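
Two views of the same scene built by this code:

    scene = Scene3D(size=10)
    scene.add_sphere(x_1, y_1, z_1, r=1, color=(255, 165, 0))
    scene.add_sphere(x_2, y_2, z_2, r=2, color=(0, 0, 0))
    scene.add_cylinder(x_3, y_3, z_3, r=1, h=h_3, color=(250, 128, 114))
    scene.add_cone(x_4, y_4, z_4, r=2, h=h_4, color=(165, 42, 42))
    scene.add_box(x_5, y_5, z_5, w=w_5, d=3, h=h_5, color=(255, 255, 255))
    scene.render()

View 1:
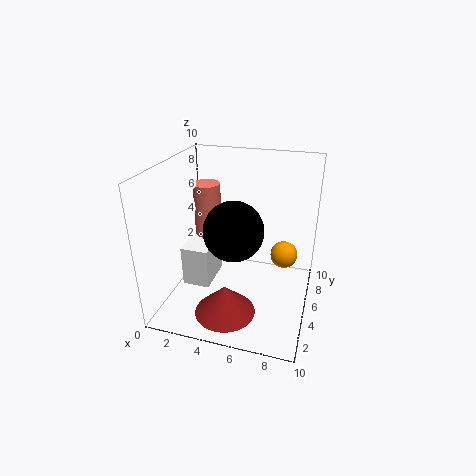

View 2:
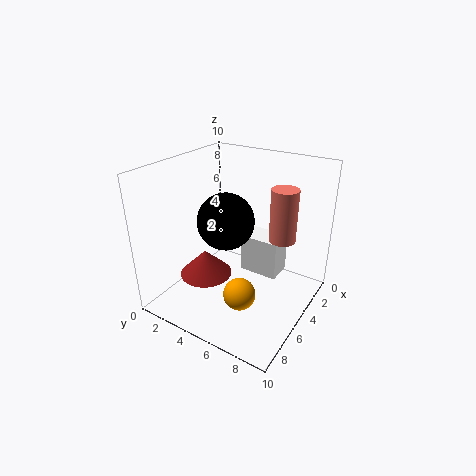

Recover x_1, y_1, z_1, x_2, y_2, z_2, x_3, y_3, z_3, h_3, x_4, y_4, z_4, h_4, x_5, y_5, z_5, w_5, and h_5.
x_1 = 8; y_1 = 7; z_1 = 3; x_2 = 5; y_2 = 4; z_2 = 6; x_3 = 2; y_3 = 7; z_3 = 4; h_3 = 4; x_4 = 5; y_4 = 2; z_4 = 1; h_4 = 2; x_5 = 1; y_5 = 4; z_5 = 1; w_5 = 2; h_5 = 3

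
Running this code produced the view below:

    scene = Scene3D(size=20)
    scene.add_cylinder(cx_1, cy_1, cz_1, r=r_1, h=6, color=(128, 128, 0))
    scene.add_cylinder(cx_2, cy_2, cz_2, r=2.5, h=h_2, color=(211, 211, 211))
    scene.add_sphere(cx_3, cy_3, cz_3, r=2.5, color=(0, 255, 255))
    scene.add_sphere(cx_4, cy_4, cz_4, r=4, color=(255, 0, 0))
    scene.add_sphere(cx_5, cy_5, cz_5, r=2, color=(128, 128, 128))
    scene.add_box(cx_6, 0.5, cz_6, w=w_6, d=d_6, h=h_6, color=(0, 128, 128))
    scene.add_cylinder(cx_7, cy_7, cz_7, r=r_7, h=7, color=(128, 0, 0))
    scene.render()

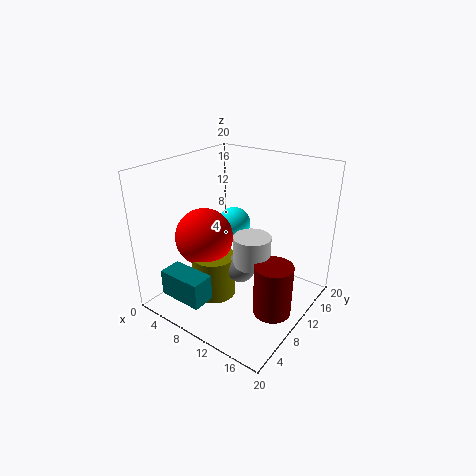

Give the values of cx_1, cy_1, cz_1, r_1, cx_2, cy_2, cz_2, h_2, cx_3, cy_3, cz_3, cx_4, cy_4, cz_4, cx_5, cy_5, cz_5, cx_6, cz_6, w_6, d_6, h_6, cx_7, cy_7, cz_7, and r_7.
cx_1 = 8; cy_1 = 7; cz_1 = 2; r_1 = 3; cx_2 = 13; cy_2 = 9; cz_2 = 7.5; h_2 = 4; cx_3 = 6; cy_3 = 14.5; cz_3 = 9.5; cx_4 = 6; cy_4 = 7.5; cz_4 = 10; cx_5 = 11.5; cy_5 = 8.5; cz_5 = 6.5; cx_6 = 4.5; cz_6 = 4; w_6 = 6; d_6 = 3; h_6 = 3.5; cx_7 = 17; cy_7 = 8; cz_7 = 2; r_7 = 2.5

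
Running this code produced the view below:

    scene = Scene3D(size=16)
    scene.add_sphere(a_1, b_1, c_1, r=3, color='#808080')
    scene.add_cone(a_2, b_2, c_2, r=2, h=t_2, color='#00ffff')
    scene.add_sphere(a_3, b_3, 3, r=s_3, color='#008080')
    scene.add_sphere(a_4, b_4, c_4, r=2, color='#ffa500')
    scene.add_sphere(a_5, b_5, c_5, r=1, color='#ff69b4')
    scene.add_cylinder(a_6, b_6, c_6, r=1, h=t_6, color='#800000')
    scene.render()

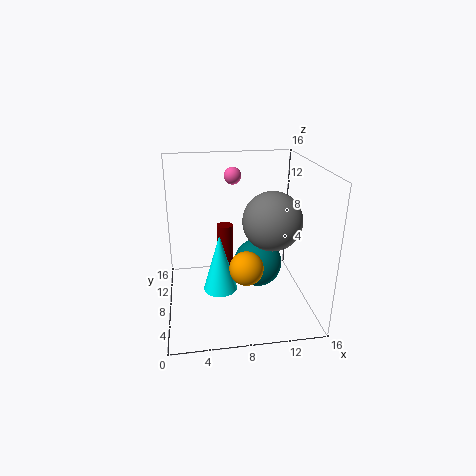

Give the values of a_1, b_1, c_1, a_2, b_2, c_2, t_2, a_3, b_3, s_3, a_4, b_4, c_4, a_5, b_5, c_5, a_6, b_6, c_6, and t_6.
a_1 = 11, b_1 = 5, c_1 = 11, a_2 = 6, b_2 = 9, c_2 = 1, t_2 = 7, a_3 = 11, b_3 = 11, s_3 = 3, a_4 = 9, b_4 = 8, c_4 = 4, a_5 = 8, b_5 = 12, c_5 = 14, a_6 = 7, b_6 = 12, c_6 = 1, t_6 = 7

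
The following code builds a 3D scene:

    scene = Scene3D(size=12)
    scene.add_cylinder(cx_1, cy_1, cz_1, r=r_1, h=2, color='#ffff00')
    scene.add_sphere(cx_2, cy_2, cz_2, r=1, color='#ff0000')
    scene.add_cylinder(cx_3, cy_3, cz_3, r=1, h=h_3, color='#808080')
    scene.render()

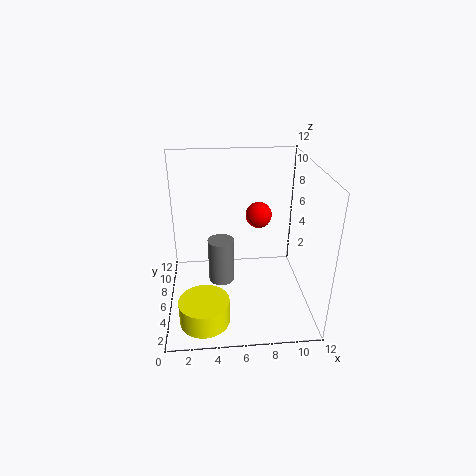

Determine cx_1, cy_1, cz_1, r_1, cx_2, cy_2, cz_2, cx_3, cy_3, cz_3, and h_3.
cx_1 = 3, cy_1 = 2.5, cz_1 = 0.5, r_1 = 2, cx_2 = 7.5, cy_2 = 5, cz_2 = 8.5, cx_3 = 4.5, cy_3 = 4, cz_3 = 3.5, h_3 = 3.5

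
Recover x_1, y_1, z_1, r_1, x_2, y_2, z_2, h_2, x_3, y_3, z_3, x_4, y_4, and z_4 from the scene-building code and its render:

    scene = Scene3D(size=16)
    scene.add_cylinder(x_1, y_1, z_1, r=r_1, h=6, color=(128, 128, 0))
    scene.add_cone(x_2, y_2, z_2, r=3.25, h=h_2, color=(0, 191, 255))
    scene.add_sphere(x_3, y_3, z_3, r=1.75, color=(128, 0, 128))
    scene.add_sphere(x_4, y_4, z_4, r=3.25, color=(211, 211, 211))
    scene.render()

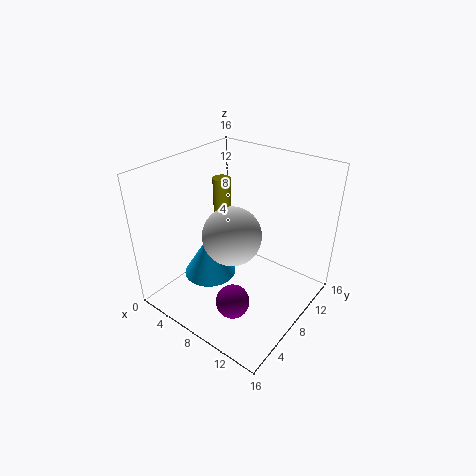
x_1 = 5, y_1 = 9, z_1 = 8, r_1 = 1, x_2 = 3.25, y_2 = 8.25, z_2 = 1, h_2 = 5.25, x_3 = 10.75, y_3 = 3.5, z_3 = 3.5, x_4 = 7.75, y_4 = 7.25, z_4 = 8.5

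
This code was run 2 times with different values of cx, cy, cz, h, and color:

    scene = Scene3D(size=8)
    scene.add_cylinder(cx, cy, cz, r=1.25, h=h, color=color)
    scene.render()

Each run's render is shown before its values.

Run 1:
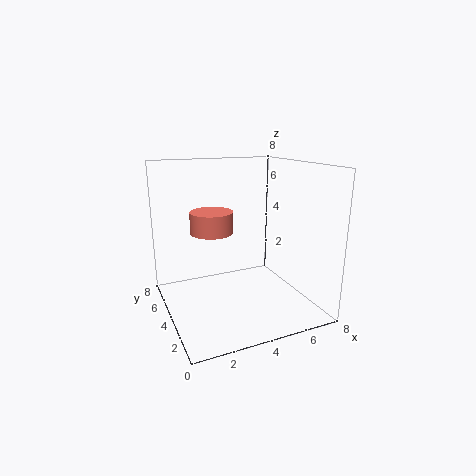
cx = 3
cy = 5.5
cz = 4
h = 1.25
color = 'salmon'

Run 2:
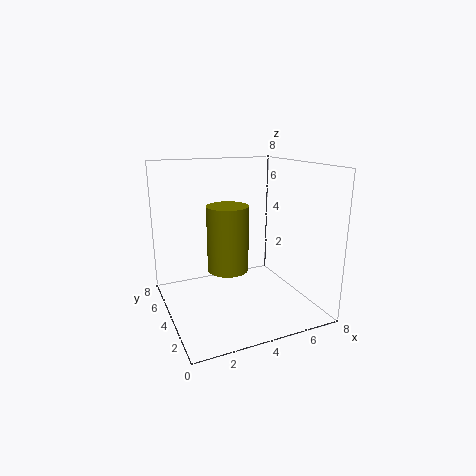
cx = 4
cy = 5.5
cz = 1.5
h = 4
color = 'olive'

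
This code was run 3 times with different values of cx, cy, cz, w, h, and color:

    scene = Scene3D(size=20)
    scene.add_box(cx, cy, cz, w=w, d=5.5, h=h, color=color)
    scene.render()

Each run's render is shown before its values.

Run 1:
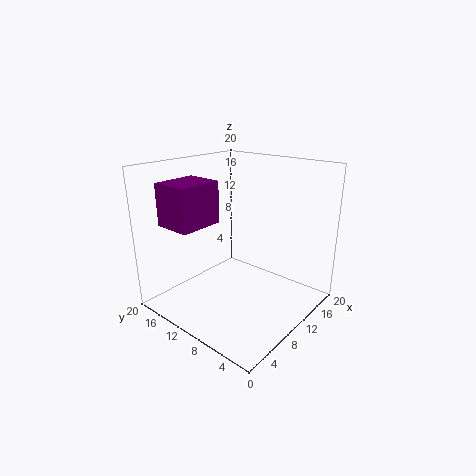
cx = 3.5; cy = 13.5; cz = 11.5; w = 6.5; h = 6; color = 'purple'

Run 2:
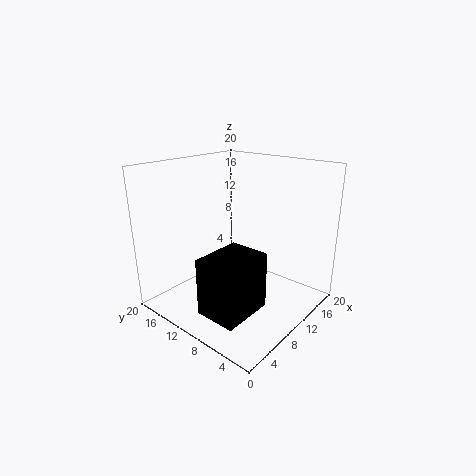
cx = 1.5; cy = 4; cz = 2.5; w = 7; h = 7.5; color = 'black'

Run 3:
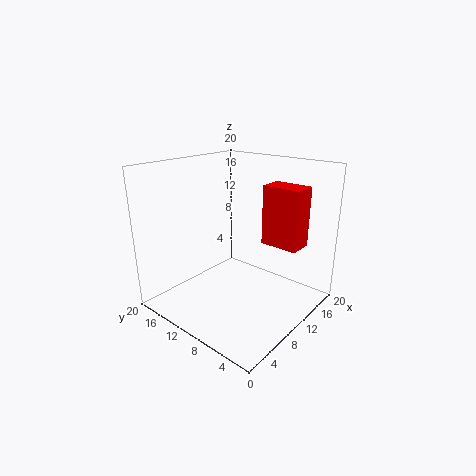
cx = 13.5; cy = 3; cz = 8.5; w = 3.5; h = 8.5; color = 'red'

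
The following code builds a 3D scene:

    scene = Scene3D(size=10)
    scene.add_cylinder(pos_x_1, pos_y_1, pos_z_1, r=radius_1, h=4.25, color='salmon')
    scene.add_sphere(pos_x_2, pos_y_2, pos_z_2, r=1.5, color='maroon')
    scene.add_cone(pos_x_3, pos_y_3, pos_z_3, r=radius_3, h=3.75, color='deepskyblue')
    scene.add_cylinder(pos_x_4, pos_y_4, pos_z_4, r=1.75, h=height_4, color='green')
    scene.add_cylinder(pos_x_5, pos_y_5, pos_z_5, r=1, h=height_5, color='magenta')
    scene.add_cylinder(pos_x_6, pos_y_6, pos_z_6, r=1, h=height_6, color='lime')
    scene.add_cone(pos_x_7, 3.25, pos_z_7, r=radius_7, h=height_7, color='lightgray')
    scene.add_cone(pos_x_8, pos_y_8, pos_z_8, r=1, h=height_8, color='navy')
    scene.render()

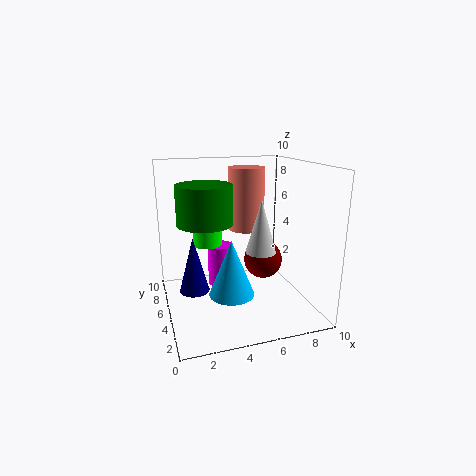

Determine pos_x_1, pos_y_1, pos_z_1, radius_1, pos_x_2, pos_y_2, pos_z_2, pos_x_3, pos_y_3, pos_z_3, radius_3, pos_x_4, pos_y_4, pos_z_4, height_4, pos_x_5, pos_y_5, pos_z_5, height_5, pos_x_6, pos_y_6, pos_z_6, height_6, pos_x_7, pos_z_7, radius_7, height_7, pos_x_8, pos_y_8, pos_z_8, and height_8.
pos_x_1 = 5.75; pos_y_1 = 5.5; pos_z_1 = 5.5; radius_1 = 1.25; pos_x_2 = 7.75; pos_y_2 = 7; pos_z_2 = 2.25; pos_x_3 = 4; pos_y_3 = 3.25; pos_z_3 = 1.75; radius_3 = 1.5; pos_x_4 = 2.5; pos_y_4 = 4; pos_z_4 = 6.5; height_4 = 2.5; pos_x_5 = 4.5; pos_y_5 = 8; pos_z_5 = 0.25; height_5 = 3.25; pos_x_6 = 3; pos_y_6 = 5.75; pos_z_6 = 4.5; height_6 = 2.25; pos_x_7 = 6; pos_z_7 = 4.5; radius_7 = 1; height_7 = 3.5; pos_x_8 = 1.75; pos_y_8 = 4.5; pos_z_8 = 1.75; height_8 = 3.75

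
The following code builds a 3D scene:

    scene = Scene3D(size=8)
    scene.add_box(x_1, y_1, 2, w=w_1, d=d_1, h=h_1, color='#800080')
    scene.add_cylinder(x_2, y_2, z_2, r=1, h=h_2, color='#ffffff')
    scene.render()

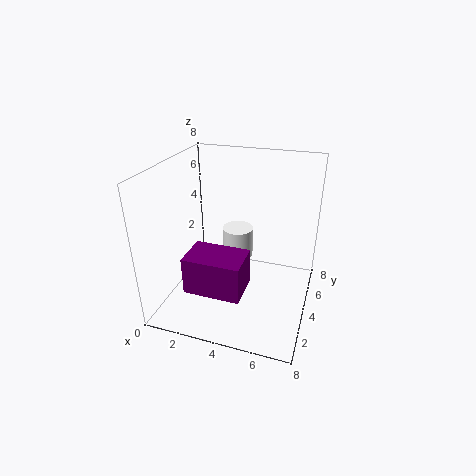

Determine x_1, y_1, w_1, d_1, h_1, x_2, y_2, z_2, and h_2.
x_1 = 2; y_1 = 1; w_1 = 3; d_1 = 2; h_1 = 2; x_2 = 3; y_2 = 7; z_2 = 1; h_2 = 2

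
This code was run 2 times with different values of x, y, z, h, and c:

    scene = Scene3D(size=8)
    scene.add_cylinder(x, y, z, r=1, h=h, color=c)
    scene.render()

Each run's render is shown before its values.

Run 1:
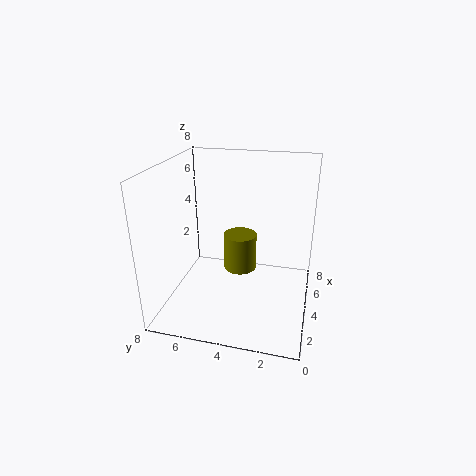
x = 5.5; y = 4.25; z = 1.25; h = 2.25; c = 'olive'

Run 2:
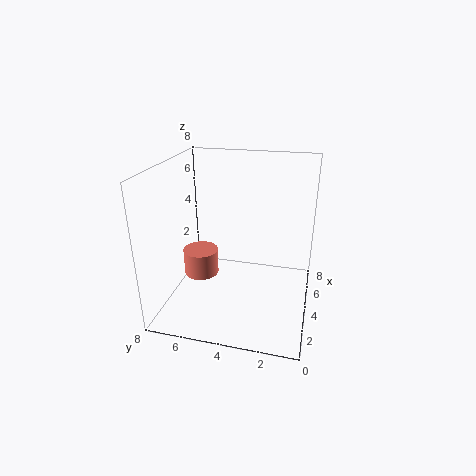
x = 4; y = 6.25; z = 1.5; h = 1.5; c = 'salmon'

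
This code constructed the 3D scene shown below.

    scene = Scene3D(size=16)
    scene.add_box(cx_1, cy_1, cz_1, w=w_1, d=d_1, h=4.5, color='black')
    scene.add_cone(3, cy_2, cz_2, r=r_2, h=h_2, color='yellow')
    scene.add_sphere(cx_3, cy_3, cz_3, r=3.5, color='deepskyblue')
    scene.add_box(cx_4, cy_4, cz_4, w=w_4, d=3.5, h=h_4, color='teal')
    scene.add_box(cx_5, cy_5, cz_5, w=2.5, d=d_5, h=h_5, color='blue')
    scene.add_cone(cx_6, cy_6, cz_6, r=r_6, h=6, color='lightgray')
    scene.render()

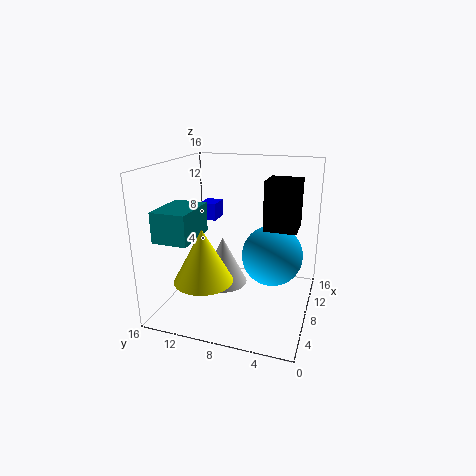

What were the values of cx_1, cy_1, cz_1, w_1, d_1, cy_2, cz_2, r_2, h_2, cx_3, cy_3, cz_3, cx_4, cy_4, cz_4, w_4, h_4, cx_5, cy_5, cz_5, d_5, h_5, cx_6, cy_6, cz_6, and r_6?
cx_1 = 3; cy_1 = 1; cz_1 = 11; w_1 = 3; d_1 = 3; cy_2 = 10; cz_2 = 5; r_2 = 3; h_2 = 5.5; cx_3 = 10; cy_3 = 4.5; cz_3 = 5.5; cx_4 = 0.5; cy_4 = 10.5; cz_4 = 9.5; w_4 = 5; h_4 = 3; cx_5 = 10; cy_5 = 11.5; cz_5 = 9; d_5 = 2; h_5 = 2; cx_6 = 11; cy_6 = 11; cz_6 = 0.5; r_6 = 3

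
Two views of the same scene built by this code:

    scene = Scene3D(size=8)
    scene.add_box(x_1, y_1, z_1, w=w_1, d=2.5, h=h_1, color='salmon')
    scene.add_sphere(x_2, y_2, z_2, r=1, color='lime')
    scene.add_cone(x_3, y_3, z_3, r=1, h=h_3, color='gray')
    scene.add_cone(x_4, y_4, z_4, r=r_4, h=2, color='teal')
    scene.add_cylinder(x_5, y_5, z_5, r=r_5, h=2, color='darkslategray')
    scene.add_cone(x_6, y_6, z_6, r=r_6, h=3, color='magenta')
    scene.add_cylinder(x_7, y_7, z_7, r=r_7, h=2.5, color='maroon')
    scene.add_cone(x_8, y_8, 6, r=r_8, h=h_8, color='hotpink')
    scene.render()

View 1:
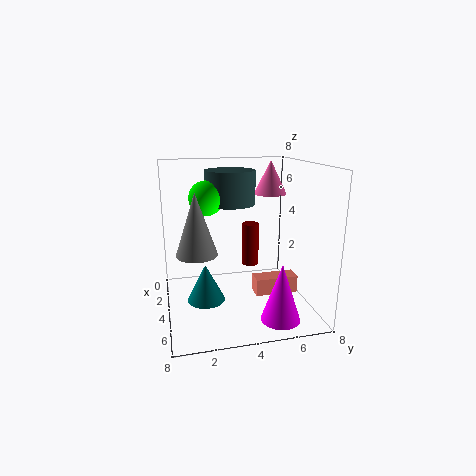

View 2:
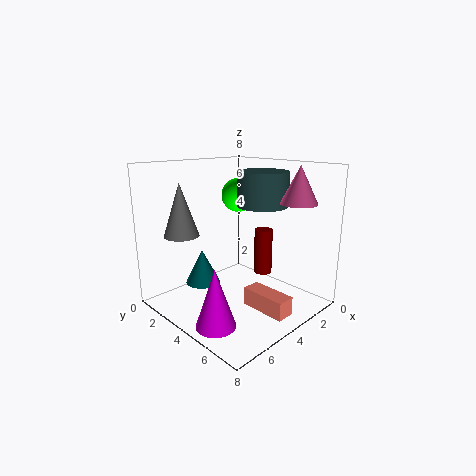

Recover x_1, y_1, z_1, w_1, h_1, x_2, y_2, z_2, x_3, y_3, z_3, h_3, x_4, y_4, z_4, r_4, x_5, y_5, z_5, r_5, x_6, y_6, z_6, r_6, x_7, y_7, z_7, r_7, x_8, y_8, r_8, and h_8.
x_1 = 3.5
y_1 = 5
z_1 = 0.5
w_1 = 1
h_1 = 1
x_2 = 2.5
y_2 = 2.5
z_2 = 6
x_3 = 6
y_3 = 1.5
z_3 = 4
h_3 = 3
x_4 = 5
y_4 = 2
z_4 = 1
r_4 = 1
x_5 = 2
y_5 = 4
z_5 = 5.5
r_5 = 1.5
x_6 = 7
y_6 = 5.5
z_6 = 0.5
r_6 = 1
x_7 = 3
y_7 = 5
z_7 = 2
r_7 = 0.5
x_8 = 2
y_8 = 6.5
r_8 = 1
h_8 = 2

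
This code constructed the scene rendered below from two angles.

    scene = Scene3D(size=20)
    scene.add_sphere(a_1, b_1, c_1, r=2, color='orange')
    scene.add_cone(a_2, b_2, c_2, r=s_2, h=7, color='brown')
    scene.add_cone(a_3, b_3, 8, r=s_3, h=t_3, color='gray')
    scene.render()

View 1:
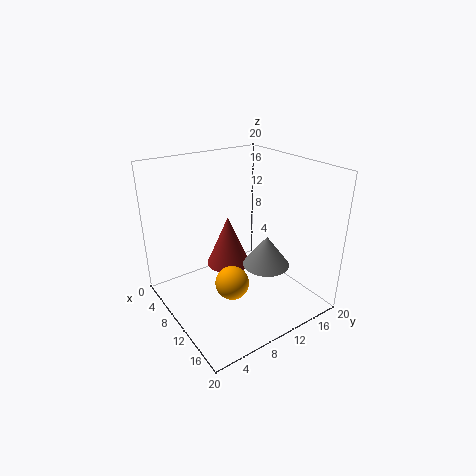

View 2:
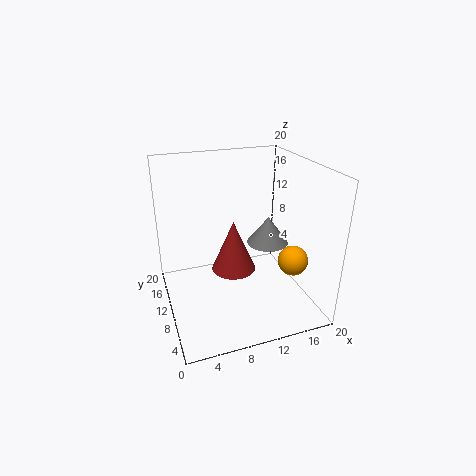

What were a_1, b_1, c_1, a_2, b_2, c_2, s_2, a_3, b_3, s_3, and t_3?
a_1 = 16
b_1 = 5
c_1 = 8
a_2 = 9
b_2 = 9
c_2 = 6
s_2 = 3
a_3 = 15
b_3 = 11
s_3 = 3
t_3 = 4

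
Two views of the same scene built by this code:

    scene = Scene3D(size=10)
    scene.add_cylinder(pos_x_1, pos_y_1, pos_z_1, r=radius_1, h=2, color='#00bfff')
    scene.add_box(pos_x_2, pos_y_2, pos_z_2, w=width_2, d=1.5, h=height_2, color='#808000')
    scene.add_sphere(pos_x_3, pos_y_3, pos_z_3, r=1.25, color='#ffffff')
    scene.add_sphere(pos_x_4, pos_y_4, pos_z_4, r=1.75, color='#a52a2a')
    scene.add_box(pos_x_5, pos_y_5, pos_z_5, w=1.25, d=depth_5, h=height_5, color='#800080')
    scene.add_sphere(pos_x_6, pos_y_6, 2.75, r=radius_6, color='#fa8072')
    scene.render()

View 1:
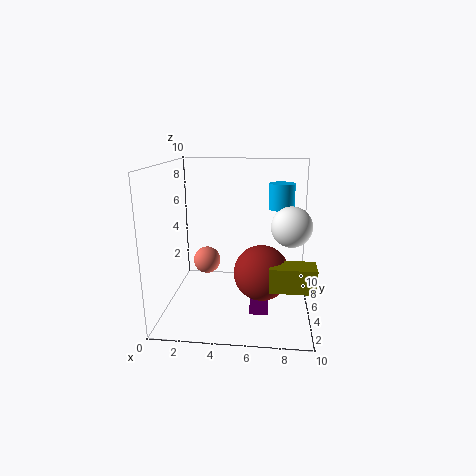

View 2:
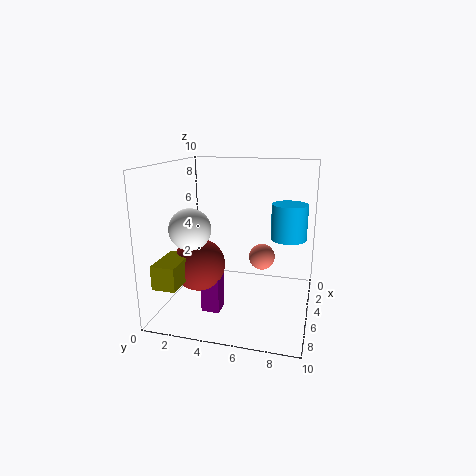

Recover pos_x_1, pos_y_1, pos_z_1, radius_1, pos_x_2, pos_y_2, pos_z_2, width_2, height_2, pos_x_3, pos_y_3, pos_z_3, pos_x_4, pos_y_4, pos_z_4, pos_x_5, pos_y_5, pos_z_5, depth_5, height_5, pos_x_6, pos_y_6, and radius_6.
pos_x_1 = 8, pos_y_1 = 8.75, pos_z_1 = 6.25, radius_1 = 1, pos_x_2 = 7.25, pos_y_2 = 1, pos_z_2 = 3, width_2 = 2.75, height_2 = 1.5, pos_x_3 = 8.5, pos_y_3 = 3, pos_z_3 = 6.5, pos_x_4 = 6.75, pos_y_4 = 2.75, pos_z_4 = 3.5, pos_x_5 = 6, pos_y_5 = 3, pos_z_5 = 0.25, depth_5 = 1.25, height_5 = 2.5, pos_x_6 = 2.5, pos_y_6 = 6.25, radius_6 = 1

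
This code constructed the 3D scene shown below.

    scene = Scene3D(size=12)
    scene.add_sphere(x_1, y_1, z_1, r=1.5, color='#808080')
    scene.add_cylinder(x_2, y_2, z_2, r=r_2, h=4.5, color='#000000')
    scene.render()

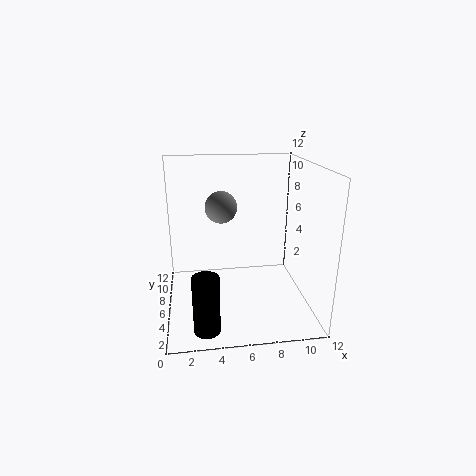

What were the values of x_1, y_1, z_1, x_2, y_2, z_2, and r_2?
x_1 = 5, y_1 = 10, z_1 = 7.5, x_2 = 3, y_2 = 1.5, z_2 = 0.5, r_2 = 1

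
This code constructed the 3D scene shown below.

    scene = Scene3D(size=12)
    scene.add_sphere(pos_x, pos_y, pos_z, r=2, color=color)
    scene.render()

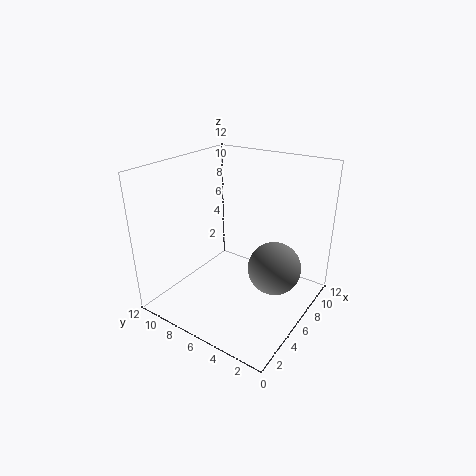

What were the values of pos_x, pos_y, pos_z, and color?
pos_x = 5
pos_y = 2
pos_z = 5
color = 'gray'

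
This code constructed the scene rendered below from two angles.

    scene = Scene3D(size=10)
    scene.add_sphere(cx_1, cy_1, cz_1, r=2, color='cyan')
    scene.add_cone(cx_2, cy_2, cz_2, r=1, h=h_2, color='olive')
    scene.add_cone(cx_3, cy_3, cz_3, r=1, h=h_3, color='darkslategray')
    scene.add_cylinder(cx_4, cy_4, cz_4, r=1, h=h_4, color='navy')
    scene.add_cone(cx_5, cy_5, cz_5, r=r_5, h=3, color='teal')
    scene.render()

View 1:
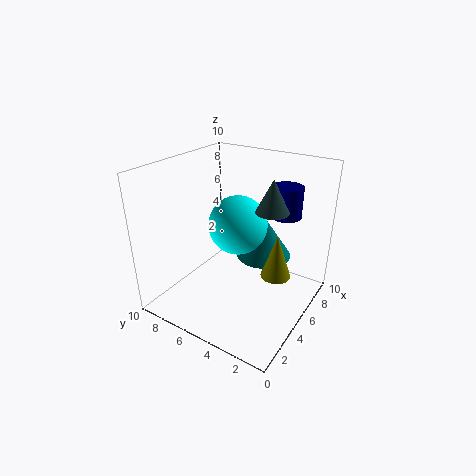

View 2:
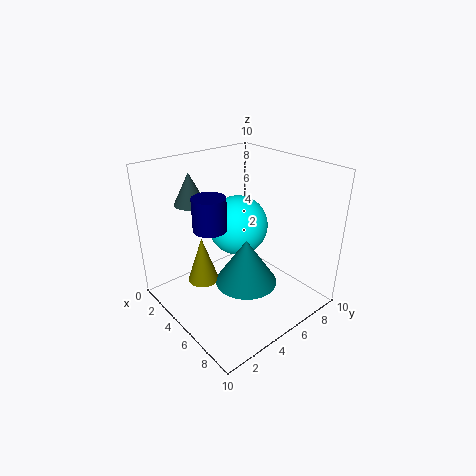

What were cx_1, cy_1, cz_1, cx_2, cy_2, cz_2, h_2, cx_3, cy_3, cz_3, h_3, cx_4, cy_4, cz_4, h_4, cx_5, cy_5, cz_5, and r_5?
cx_1 = 5; cy_1 = 5; cz_1 = 6; cx_2 = 5; cy_2 = 2; cz_2 = 3; h_2 = 3; cx_3 = 4; cy_3 = 2; cz_3 = 8; h_3 = 2; cx_4 = 6; cy_4 = 2; cz_4 = 7; h_4 = 2; cx_5 = 7; cy_5 = 4; cz_5 = 3; r_5 = 2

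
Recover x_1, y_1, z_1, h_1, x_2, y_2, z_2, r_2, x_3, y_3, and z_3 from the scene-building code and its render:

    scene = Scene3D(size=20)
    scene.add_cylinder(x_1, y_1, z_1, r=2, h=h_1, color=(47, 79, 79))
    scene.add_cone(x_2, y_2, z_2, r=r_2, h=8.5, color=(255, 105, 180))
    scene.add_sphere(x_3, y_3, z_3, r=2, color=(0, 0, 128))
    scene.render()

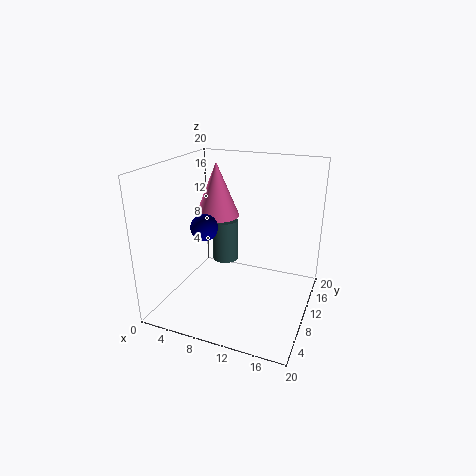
x_1 = 6
y_1 = 14.5
z_1 = 4
h_1 = 6.5
x_2 = 4
y_2 = 16
z_2 = 10.5
r_2 = 3.5
x_3 = 4.5
y_3 = 10.5
z_3 = 10.5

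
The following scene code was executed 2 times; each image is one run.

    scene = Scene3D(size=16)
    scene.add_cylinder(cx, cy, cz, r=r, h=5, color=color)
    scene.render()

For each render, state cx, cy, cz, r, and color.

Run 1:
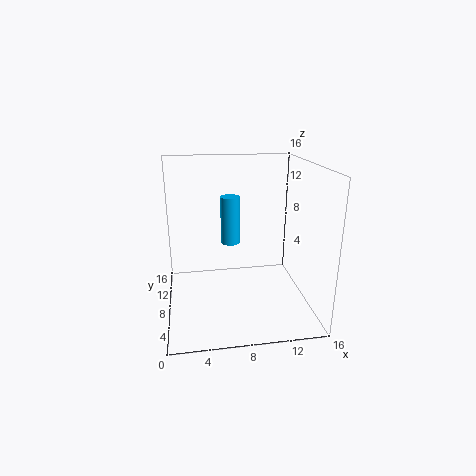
cx = 7; cy = 7; cz = 8; r = 1; color = 'deepskyblue'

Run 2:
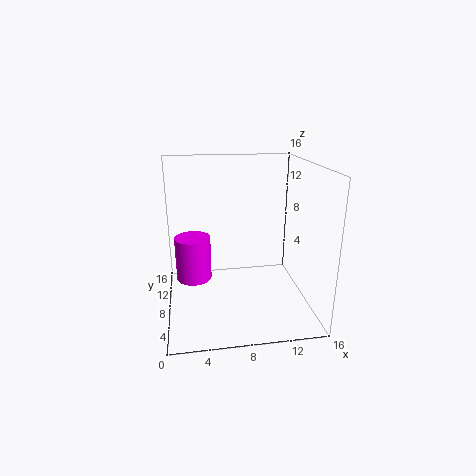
cx = 3; cy = 9; cz = 3; r = 2; color = 'magenta'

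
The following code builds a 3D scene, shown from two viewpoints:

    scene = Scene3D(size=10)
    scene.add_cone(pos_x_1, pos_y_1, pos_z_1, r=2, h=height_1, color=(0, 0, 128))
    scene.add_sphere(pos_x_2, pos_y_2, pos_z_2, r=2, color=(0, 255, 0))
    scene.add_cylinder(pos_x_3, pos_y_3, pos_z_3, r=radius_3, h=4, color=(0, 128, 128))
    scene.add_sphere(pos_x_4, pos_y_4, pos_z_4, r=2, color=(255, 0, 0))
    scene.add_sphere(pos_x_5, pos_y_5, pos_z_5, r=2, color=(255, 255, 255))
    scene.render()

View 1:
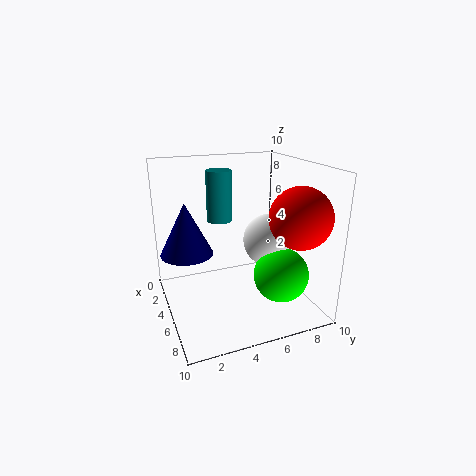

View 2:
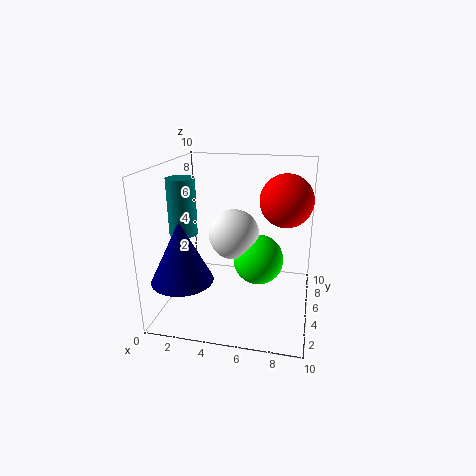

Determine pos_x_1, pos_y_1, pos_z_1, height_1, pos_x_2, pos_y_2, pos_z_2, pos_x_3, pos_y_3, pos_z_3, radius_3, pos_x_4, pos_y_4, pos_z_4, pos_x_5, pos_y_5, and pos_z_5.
pos_x_1 = 2; pos_y_1 = 2; pos_z_1 = 3; height_1 = 4; pos_x_2 = 6; pos_y_2 = 8; pos_z_2 = 2; pos_x_3 = 1; pos_y_3 = 5; pos_z_3 = 5; radius_3 = 1; pos_x_4 = 8; pos_y_4 = 8; pos_z_4 = 7; pos_x_5 = 4; pos_y_5 = 8; pos_z_5 = 4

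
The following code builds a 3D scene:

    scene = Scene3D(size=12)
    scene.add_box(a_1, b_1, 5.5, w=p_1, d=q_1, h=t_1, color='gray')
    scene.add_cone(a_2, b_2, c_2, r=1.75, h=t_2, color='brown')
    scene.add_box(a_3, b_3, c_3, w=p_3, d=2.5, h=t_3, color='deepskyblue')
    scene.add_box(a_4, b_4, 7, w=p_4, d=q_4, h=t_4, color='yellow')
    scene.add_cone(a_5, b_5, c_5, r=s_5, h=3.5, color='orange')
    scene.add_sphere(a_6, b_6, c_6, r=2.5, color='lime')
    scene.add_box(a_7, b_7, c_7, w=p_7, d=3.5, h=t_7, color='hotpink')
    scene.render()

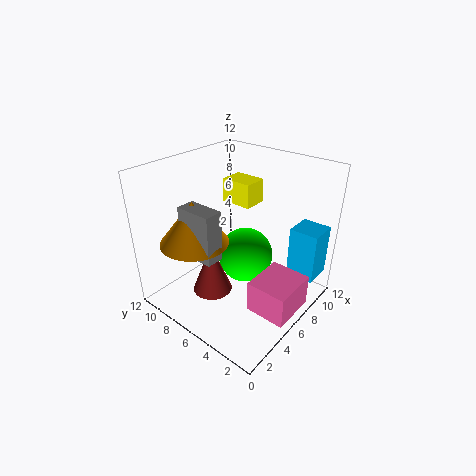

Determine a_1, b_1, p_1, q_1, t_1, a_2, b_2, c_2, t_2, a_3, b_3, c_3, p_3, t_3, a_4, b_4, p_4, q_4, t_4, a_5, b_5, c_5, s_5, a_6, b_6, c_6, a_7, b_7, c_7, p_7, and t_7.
a_1 = 2
b_1 = 5.5
p_1 = 1.5
q_1 = 3
t_1 = 4
a_2 = 4.75
b_2 = 8
c_2 = 0.5
t_2 = 4.5
a_3 = 9.25
b_3 = 0.5
c_3 = 2
p_3 = 2.5
t_3 = 4.5
a_4 = 9.25
b_4 = 7.5
p_4 = 2.25
q_4 = 3
t_4 = 2.25
a_5 = 3
b_5 = 8
c_5 = 6.25
s_5 = 2.75
a_6 = 8
b_6 = 6.75
c_6 = 3
a_7 = 4.75
b_7 = 0.5
c_7 = 0.25
p_7 = 4
t_7 = 2.75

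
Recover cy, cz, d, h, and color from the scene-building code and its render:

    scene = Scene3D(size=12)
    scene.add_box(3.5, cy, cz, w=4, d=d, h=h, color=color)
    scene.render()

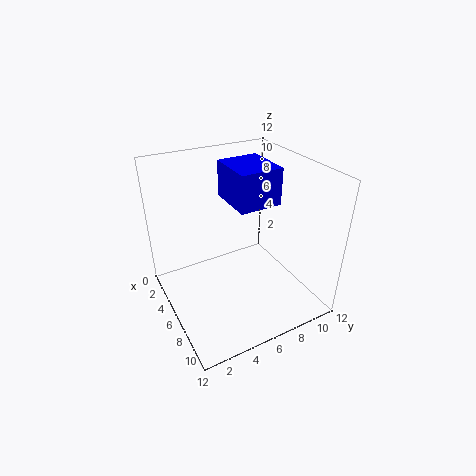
cy = 5.5
cz = 9
d = 3.5
h = 3
color = 'blue'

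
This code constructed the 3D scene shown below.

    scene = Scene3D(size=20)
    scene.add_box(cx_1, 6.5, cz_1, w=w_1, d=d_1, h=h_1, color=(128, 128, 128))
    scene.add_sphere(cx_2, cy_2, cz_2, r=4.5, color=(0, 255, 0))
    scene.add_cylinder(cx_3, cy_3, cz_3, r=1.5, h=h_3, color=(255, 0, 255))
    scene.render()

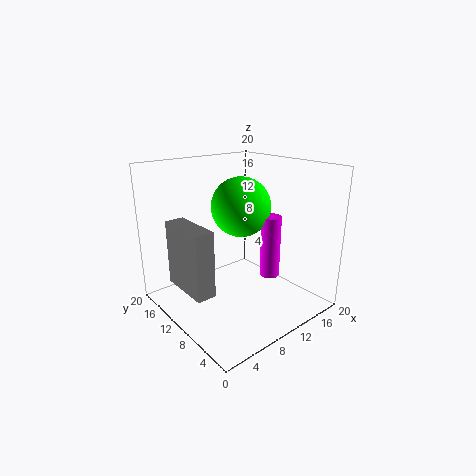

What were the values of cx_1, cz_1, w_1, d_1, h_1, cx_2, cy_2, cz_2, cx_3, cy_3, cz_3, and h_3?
cx_1 = 1, cz_1 = 5, w_1 = 2.5, d_1 = 7, h_1 = 8.5, cx_2 = 13.5, cy_2 = 13.5, cz_2 = 13, cx_3 = 16, cy_3 = 9.5, cz_3 = 2.5, h_3 = 9.5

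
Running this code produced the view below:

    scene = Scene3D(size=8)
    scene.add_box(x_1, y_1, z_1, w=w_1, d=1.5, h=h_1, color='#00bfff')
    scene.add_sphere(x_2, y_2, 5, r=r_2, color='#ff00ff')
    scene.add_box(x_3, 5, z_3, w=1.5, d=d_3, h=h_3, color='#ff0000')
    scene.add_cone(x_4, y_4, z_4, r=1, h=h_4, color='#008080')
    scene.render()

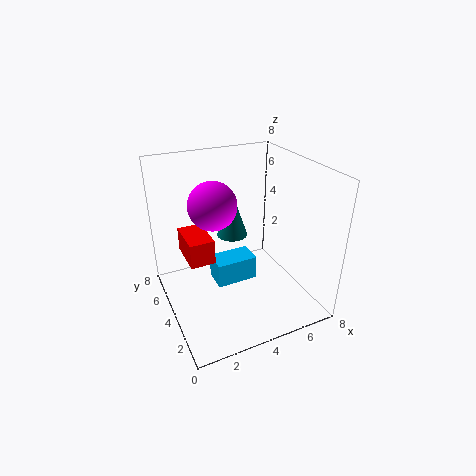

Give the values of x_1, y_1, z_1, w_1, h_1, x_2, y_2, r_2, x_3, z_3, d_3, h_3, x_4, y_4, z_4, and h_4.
x_1 = 3; y_1 = 4.5; z_1 = 0.5; w_1 = 2.5; h_1 = 1.5; x_2 = 3.5; y_2 = 6.5; r_2 = 1.5; x_3 = 1.5; z_3 = 2; d_3 = 2.5; h_3 = 1.5; x_4 = 5; y_4 = 7; z_4 = 2.5; h_4 = 3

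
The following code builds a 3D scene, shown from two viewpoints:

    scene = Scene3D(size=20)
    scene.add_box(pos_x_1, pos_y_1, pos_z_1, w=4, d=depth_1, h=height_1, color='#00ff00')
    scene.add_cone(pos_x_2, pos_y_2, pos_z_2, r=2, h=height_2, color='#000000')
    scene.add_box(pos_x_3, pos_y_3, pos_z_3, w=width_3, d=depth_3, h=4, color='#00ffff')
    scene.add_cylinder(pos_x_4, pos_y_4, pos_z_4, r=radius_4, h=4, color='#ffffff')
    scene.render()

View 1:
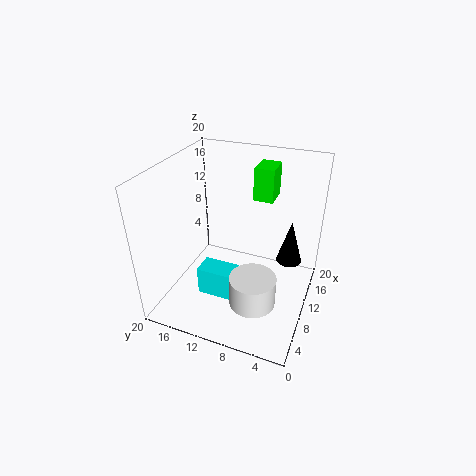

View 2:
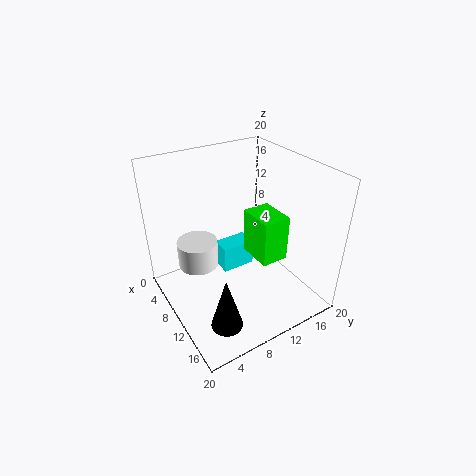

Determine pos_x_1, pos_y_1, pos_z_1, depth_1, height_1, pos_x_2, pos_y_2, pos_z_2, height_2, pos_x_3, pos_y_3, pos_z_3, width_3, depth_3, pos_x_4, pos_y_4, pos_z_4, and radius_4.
pos_x_1 = 16; pos_y_1 = 7; pos_z_1 = 13; depth_1 = 3; height_1 = 5; pos_x_2 = 17; pos_y_2 = 4; pos_z_2 = 3; height_2 = 7; pos_x_3 = 5; pos_y_3 = 9; pos_z_3 = 3; width_3 = 3; depth_3 = 5; pos_x_4 = 5; pos_y_4 = 6; pos_z_4 = 4; radius_4 = 3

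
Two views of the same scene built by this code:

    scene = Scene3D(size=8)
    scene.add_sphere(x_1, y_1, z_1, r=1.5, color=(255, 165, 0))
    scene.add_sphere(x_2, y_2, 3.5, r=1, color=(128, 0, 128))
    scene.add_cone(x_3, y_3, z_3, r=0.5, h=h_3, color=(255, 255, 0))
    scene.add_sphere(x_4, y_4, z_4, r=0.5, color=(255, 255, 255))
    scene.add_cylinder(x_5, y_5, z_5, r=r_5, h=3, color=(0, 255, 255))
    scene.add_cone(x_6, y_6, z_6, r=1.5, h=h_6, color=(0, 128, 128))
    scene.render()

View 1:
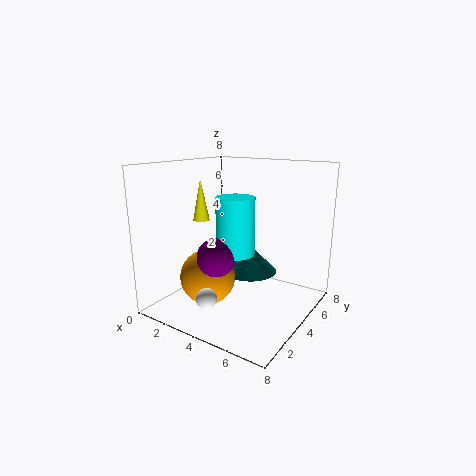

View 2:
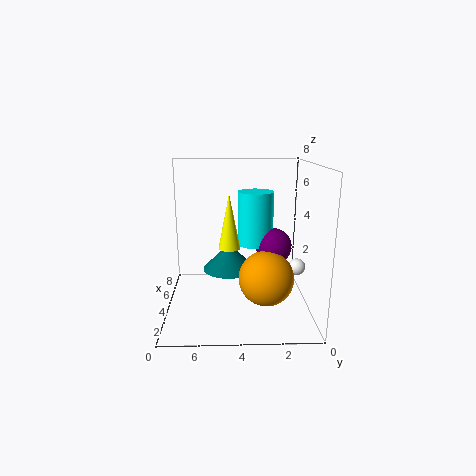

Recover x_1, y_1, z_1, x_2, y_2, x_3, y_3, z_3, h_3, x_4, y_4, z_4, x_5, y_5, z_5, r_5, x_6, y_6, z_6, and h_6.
x_1 = 3
y_1 = 2.5
z_1 = 2
x_2 = 4
y_2 = 2
x_3 = 1
y_3 = 4.5
z_3 = 4.5
h_3 = 2.5
x_4 = 4.5
y_4 = 0.5
z_4 = 2
x_5 = 4.5
y_5 = 3
z_5 = 3.5
r_5 = 1
x_6 = 4.5
y_6 = 4.5
z_6 = 2
h_6 = 1.5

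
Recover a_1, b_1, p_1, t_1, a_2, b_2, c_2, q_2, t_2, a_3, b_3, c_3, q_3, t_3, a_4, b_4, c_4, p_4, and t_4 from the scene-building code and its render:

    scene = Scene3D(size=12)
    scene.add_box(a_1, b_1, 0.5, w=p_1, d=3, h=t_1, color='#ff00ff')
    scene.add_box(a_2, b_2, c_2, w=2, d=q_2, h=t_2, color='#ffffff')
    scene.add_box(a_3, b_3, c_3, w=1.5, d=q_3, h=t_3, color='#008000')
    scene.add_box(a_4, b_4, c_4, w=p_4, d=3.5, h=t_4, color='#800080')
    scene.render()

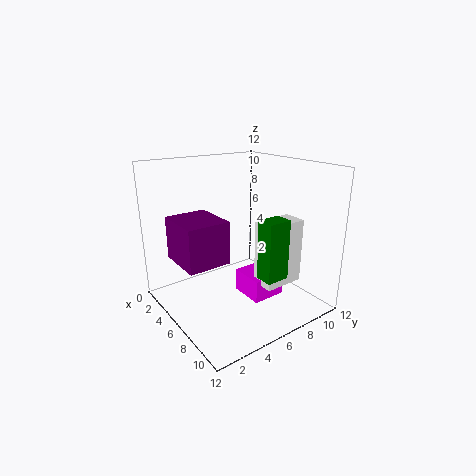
a_1 = 5, b_1 = 6.5, p_1 = 3, t_1 = 2, a_2 = 7, b_2 = 7, c_2 = 2, q_2 = 3.5, t_2 = 5.5, a_3 = 8, b_3 = 6.5, c_3 = 3, q_3 = 2, t_3 = 5, a_4 = 3, b_4 = 1, c_4 = 4.5, p_4 = 4, t_4 = 3.5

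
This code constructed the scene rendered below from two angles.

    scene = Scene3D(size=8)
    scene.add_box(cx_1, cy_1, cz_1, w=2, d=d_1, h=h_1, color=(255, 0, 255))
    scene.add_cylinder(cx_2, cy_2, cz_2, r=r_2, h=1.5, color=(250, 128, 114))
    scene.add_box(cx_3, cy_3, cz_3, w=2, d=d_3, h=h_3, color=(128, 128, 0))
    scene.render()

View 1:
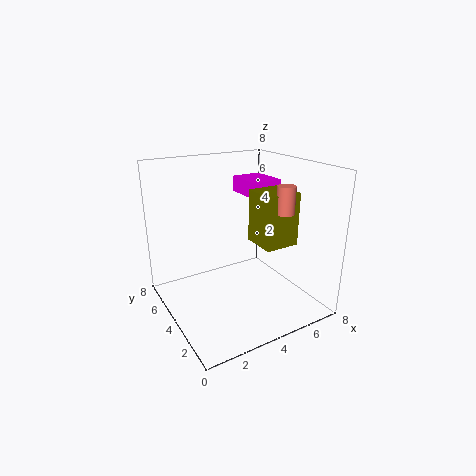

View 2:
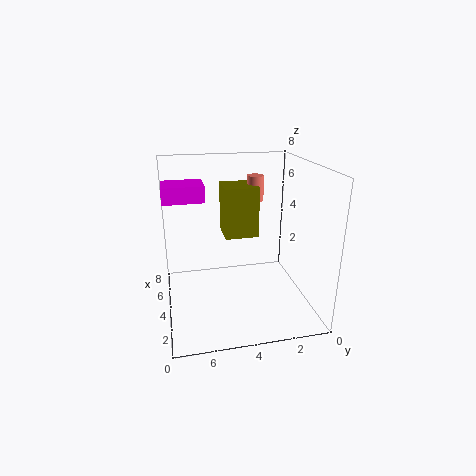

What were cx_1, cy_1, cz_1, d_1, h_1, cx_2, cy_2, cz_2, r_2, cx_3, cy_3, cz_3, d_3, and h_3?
cx_1 = 6, cy_1 = 5.5, cz_1 = 5.5, d_1 = 2.5, h_1 = 1, cx_2 = 6, cy_2 = 2.5, cz_2 = 5.5, r_2 = 0.5, cx_3 = 5, cy_3 = 2.5, cz_3 = 3.5, d_3 = 2, h_3 = 3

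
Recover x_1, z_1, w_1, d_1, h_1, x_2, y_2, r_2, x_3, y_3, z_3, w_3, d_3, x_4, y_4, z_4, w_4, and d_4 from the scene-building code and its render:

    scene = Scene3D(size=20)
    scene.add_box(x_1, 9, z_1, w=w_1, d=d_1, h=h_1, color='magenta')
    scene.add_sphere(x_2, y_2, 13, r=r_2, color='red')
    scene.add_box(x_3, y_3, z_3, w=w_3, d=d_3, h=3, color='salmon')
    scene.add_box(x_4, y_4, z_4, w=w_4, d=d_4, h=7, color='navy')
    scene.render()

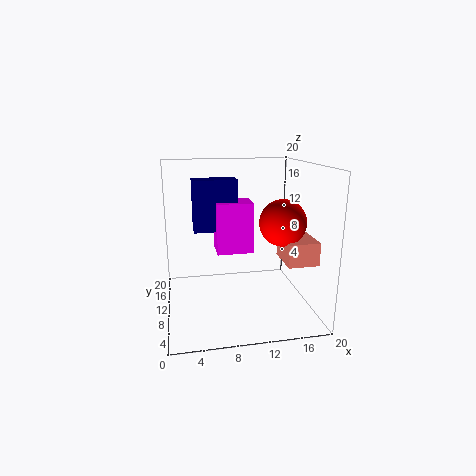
x_1 = 7; z_1 = 8; w_1 = 5; d_1 = 4; h_1 = 7; x_2 = 15; y_2 = 6; r_2 = 3; x_3 = 15; y_3 = 3; z_3 = 8; w_3 = 4; d_3 = 5; x_4 = 4; y_4 = 10; z_4 = 11; w_4 = 6; d_4 = 3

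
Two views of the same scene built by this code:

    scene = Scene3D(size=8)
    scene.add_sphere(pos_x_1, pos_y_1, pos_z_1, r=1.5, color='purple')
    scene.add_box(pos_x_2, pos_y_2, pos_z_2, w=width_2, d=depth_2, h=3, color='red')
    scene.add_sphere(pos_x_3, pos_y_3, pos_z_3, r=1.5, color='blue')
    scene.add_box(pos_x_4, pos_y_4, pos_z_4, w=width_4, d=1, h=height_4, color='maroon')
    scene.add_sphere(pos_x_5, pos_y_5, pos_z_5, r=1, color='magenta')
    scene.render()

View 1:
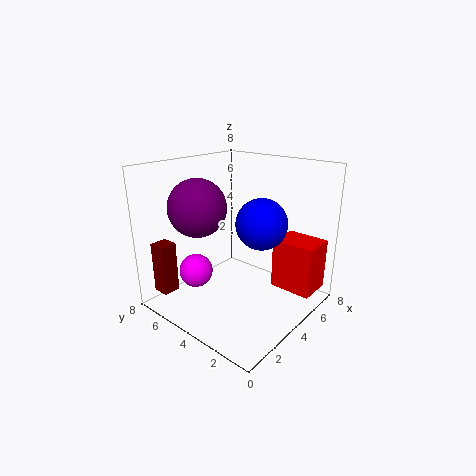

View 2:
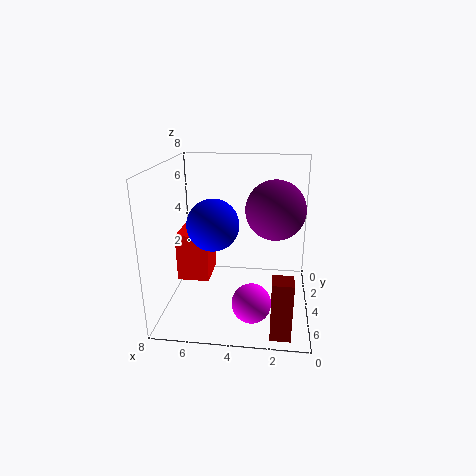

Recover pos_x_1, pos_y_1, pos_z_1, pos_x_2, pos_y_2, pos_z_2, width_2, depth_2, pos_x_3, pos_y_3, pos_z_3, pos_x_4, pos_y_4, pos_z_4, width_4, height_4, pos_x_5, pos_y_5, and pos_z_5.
pos_x_1 = 2, pos_y_1 = 5, pos_z_1 = 6, pos_x_2 = 6, pos_y_2 = 0.5, pos_z_2 = 0.5, width_2 = 2, depth_2 = 2.5, pos_x_3 = 5.5, pos_y_3 = 3.5, pos_z_3 = 4.5, pos_x_4 = 1, pos_y_4 = 7, pos_z_4 = 0.5, width_4 = 1, height_4 = 3, pos_x_5 = 3, pos_y_5 = 6.5, pos_z_5 = 1.5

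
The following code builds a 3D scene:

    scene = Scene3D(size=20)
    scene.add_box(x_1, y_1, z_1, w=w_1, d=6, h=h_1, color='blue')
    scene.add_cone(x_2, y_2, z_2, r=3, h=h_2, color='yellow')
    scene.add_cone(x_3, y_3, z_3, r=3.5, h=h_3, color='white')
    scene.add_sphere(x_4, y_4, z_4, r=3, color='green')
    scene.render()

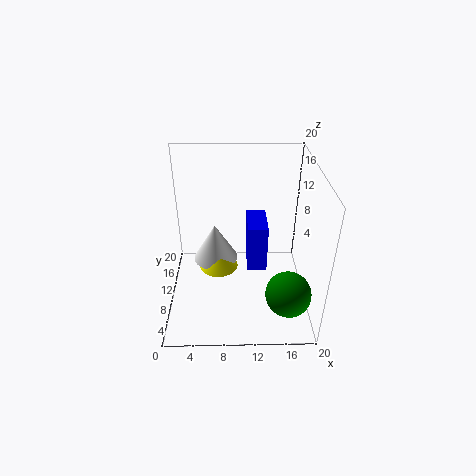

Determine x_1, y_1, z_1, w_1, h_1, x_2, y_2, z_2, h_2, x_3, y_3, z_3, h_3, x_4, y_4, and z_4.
x_1 = 11.5; y_1 = 12; z_1 = 2.5; w_1 = 3; h_1 = 7.5; x_2 = 7; y_2 = 13.5; z_2 = 2.5; h_2 = 3; x_3 = 6.5; y_3 = 15; z_3 = 3; h_3 = 6; x_4 = 16.5; y_4 = 4; z_4 = 5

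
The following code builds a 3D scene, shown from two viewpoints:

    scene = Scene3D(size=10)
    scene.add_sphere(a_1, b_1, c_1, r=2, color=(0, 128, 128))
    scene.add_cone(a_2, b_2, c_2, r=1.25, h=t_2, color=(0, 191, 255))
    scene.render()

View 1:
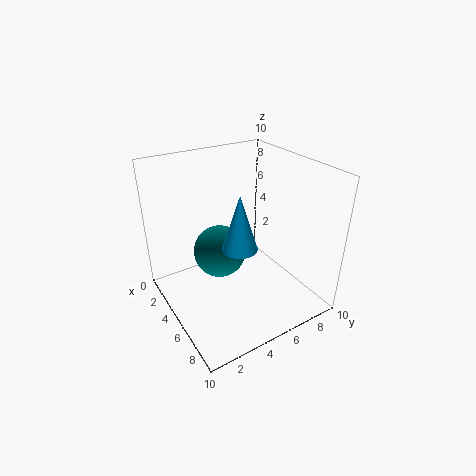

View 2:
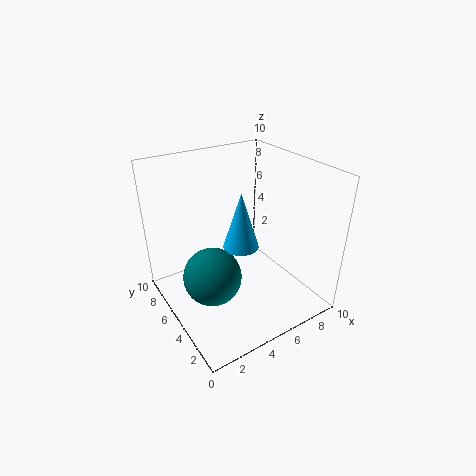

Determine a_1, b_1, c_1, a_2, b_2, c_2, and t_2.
a_1 = 2.75, b_1 = 4.75, c_1 = 2.75, a_2 = 5.25, b_2 = 5, c_2 = 4.25, t_2 = 4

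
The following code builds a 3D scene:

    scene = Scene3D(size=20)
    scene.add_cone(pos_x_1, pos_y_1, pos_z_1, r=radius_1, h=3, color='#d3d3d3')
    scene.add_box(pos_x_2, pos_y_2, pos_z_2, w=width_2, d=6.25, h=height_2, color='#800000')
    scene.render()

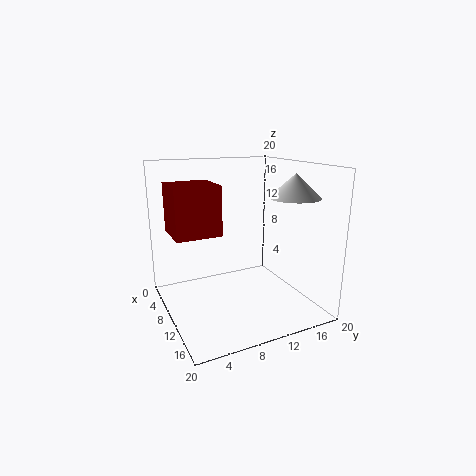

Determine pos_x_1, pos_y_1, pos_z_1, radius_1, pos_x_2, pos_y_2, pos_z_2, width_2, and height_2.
pos_x_1 = 15.75; pos_y_1 = 15; pos_z_1 = 16.25; radius_1 = 3.25; pos_x_2 = 4.5; pos_y_2 = 1.25; pos_z_2 = 10.75; width_2 = 6; height_2 = 6.75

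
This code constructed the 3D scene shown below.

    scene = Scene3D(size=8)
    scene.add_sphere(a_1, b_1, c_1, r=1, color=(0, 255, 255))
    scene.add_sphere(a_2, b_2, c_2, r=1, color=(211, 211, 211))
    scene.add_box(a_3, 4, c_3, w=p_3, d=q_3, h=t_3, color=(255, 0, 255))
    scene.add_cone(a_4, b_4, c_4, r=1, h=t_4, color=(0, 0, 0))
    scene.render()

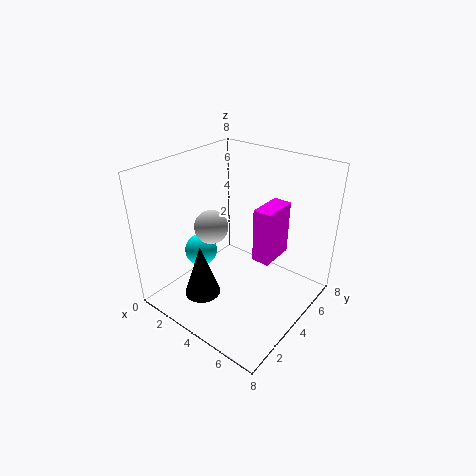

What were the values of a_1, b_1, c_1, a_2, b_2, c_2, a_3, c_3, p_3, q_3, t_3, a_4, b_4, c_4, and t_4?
a_1 = 1
b_1 = 4
c_1 = 2
a_2 = 2
b_2 = 4
c_2 = 4
a_3 = 5
c_3 = 3
p_3 = 1
q_3 = 2
t_3 = 3
a_4 = 3
b_4 = 2
c_4 = 1
t_4 = 3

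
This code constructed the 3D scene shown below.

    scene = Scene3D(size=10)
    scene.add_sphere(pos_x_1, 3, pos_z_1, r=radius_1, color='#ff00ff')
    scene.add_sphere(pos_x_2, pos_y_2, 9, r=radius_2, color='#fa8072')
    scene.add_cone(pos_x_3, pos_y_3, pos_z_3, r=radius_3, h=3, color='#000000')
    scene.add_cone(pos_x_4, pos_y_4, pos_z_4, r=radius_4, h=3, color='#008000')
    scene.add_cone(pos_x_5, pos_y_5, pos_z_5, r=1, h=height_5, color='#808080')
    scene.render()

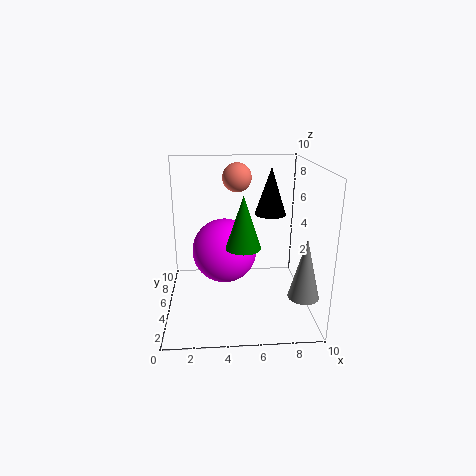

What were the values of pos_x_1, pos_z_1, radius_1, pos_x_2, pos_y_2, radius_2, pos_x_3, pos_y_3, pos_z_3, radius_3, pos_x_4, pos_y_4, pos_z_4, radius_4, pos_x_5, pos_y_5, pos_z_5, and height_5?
pos_x_1 = 4, pos_z_1 = 5, radius_1 = 2, pos_x_2 = 5, pos_y_2 = 6, radius_2 = 1, pos_x_3 = 7, pos_y_3 = 4, pos_z_3 = 7, radius_3 = 1, pos_x_4 = 5, pos_y_4 = 1, pos_z_4 = 6, radius_4 = 1, pos_x_5 = 9, pos_y_5 = 2, pos_z_5 = 2, height_5 = 4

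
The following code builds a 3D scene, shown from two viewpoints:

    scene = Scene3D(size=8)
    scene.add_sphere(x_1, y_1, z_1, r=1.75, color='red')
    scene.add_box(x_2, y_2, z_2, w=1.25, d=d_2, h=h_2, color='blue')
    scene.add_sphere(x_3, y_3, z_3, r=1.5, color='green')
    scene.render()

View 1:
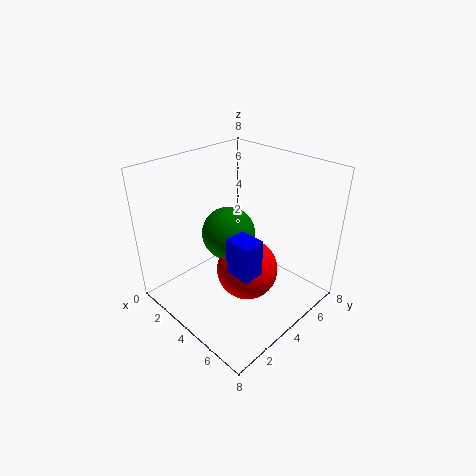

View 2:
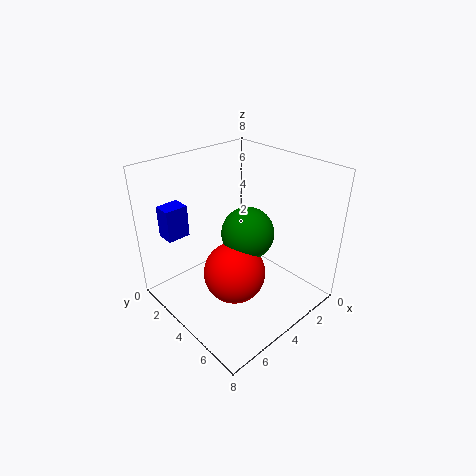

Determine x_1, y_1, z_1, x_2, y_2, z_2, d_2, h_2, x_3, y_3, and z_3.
x_1 = 4.5; y_1 = 4.25; z_1 = 2; x_2 = 6; y_2 = 1.25; z_2 = 4.25; d_2 = 1; h_2 = 1.75; x_3 = 3.25; y_3 = 4; z_3 = 4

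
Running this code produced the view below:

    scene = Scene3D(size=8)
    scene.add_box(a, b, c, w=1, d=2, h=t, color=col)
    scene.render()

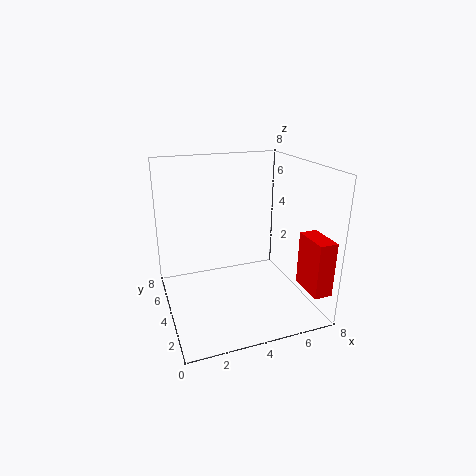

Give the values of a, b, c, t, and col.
a = 7
b = 0.5
c = 1.5
t = 3
col = 'red'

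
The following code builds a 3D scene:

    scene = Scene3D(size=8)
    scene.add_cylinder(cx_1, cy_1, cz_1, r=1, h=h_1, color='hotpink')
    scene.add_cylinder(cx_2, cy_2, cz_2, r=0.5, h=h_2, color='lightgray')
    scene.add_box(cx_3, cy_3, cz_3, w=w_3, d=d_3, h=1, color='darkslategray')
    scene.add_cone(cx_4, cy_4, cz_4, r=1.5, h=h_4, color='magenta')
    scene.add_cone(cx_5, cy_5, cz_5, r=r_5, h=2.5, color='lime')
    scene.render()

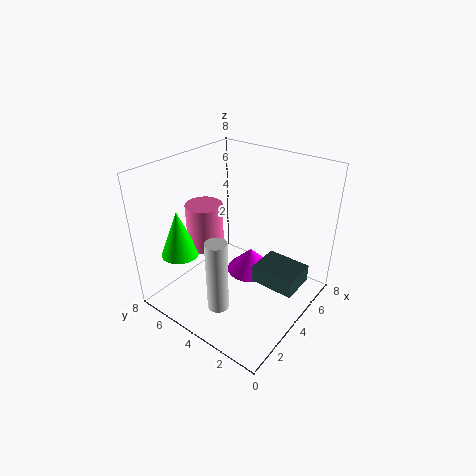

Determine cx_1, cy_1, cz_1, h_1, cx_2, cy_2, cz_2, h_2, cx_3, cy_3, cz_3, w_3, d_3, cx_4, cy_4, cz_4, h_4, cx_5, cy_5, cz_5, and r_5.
cx_1 = 3
cy_1 = 5.5
cz_1 = 3.5
h_1 = 2.5
cx_2 = 0.5
cy_2 = 2.5
cz_2 = 2.5
h_2 = 3.5
cx_3 = 4
cy_3 = 0.5
cz_3 = 1.5
w_3 = 2
d_3 = 2.5
cx_4 = 6
cy_4 = 4.5
cz_4 = 0.5
h_4 = 1.5
cx_5 = 1.5
cy_5 = 6
cz_5 = 3.5
r_5 = 1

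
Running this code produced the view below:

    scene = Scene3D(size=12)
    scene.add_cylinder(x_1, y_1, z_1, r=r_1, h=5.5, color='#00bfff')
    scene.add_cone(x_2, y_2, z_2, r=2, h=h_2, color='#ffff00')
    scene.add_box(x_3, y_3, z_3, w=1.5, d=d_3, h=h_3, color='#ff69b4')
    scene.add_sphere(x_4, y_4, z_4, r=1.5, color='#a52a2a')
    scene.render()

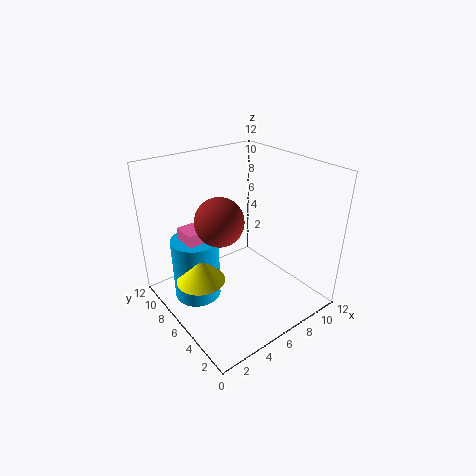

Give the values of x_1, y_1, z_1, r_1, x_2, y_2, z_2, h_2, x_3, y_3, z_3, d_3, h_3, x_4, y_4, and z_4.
x_1 = 3; y_1 = 8; z_1 = 0.5; r_1 = 2; x_2 = 2.5; y_2 = 6.5; z_2 = 3; h_2 = 2.5; x_3 = 2; y_3 = 7; z_3 = 4; d_3 = 2; h_3 = 3; x_4 = 1.5; y_4 = 2; z_4 = 10.5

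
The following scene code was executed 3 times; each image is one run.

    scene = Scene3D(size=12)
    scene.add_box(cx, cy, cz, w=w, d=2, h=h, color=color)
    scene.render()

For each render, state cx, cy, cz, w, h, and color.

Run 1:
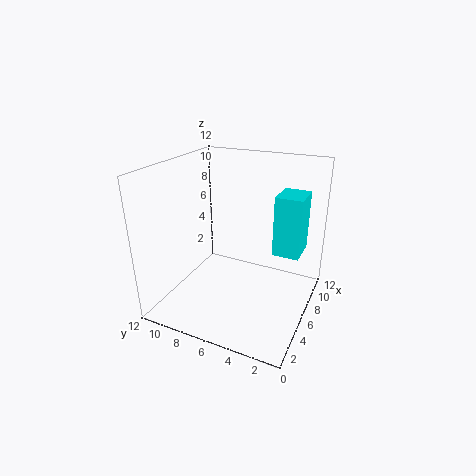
cx = 4.5, cy = 0.5, cz = 6, w = 2.5, h = 4.5, color = 'cyan'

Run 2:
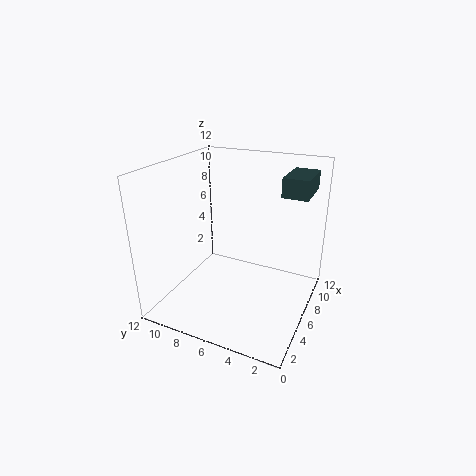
cx = 6, cy = 0.5, cz = 10, w = 3.5, h = 1.5, color = 'darkslategray'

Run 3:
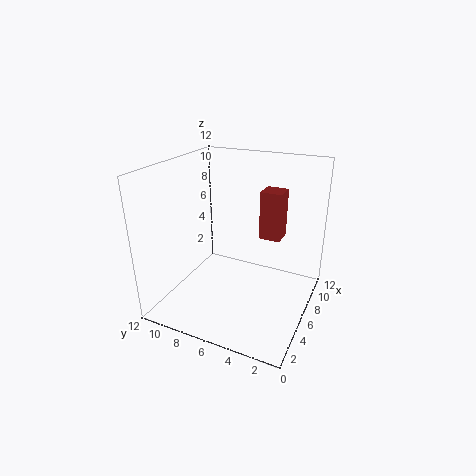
cx = 9.5, cy = 3.5, cz = 4.5, w = 2, h = 4.5, color = 'brown'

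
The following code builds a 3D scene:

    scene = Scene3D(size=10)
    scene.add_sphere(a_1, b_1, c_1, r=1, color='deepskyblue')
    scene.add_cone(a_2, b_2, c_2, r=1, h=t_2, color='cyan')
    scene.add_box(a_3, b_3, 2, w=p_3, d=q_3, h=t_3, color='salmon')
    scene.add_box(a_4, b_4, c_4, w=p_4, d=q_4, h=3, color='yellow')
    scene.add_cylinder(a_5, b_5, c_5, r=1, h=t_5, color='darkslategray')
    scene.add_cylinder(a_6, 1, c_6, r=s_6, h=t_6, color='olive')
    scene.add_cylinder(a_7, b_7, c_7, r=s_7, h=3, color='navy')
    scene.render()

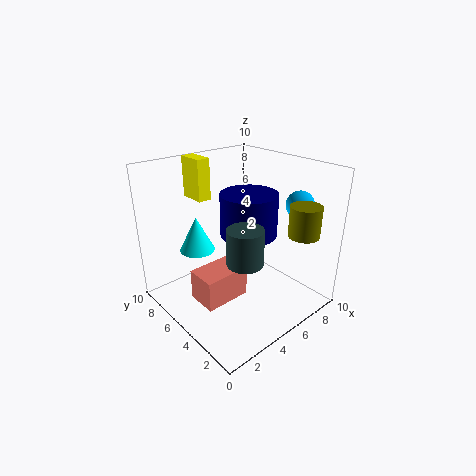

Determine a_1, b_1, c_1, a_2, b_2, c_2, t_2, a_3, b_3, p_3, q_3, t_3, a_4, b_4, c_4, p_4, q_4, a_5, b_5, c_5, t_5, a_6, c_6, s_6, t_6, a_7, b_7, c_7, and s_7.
a_1 = 9; b_1 = 3; c_1 = 7; a_2 = 1; b_2 = 4; c_2 = 6; t_2 = 2; a_3 = 1; b_3 = 3; p_3 = 3; q_3 = 2; t_3 = 2; a_4 = 4; b_4 = 8; c_4 = 7; p_4 = 1; q_4 = 2; a_5 = 2; b_5 = 1; c_5 = 6; t_5 = 2; a_6 = 7; c_6 = 6; s_6 = 1; t_6 = 2; a_7 = 6; b_7 = 5; c_7 = 5; s_7 = 2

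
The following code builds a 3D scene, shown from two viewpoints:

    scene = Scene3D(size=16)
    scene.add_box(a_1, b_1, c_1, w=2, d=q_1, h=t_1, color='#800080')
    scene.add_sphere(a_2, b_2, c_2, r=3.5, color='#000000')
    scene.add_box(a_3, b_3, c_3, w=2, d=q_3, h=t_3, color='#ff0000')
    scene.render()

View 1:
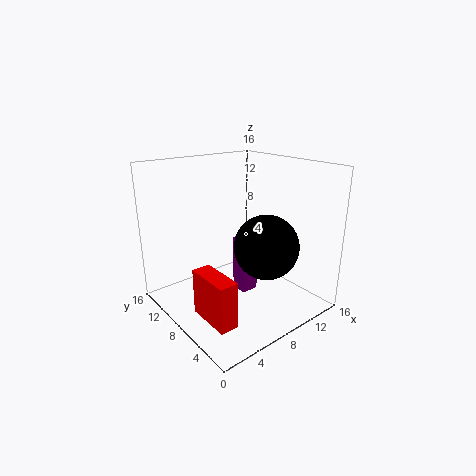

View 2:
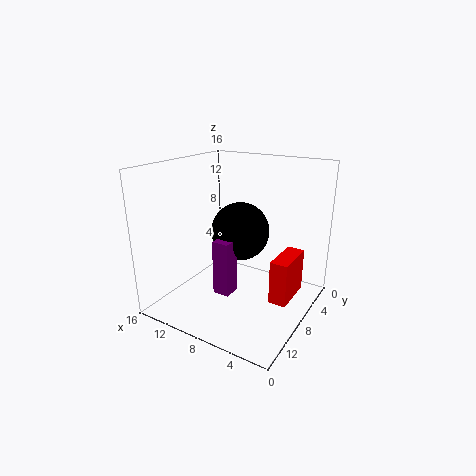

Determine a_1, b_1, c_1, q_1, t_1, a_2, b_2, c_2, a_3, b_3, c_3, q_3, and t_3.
a_1 = 8.5; b_1 = 7.5; c_1 = 1; q_1 = 2; t_1 = 6.5; a_2 = 9.5; b_2 = 5; c_2 = 7.5; a_3 = 2; b_3 = 3; c_3 = 1; q_3 = 5; t_3 = 5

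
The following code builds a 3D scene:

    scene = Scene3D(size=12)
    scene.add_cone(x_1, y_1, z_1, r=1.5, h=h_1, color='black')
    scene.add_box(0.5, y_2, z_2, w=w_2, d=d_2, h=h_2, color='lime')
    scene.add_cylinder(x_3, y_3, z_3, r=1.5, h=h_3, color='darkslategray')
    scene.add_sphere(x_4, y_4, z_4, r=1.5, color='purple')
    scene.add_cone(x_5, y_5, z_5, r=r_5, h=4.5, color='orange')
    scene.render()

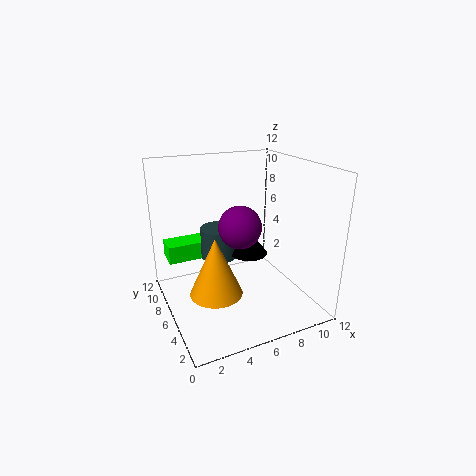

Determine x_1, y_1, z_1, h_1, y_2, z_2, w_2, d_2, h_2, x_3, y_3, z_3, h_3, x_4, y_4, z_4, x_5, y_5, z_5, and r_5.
x_1 = 6.5, y_1 = 5, z_1 = 5, h_1 = 2, y_2 = 7.5, z_2 = 4, w_2 = 3.5, d_2 = 2, h_2 = 1.5, x_3 = 4.5, y_3 = 6.5, z_3 = 4.5, h_3 = 2.5, x_4 = 4.5, y_4 = 2.5, z_4 = 8.5, x_5 = 3, y_5 = 3.5, z_5 = 3, r_5 = 2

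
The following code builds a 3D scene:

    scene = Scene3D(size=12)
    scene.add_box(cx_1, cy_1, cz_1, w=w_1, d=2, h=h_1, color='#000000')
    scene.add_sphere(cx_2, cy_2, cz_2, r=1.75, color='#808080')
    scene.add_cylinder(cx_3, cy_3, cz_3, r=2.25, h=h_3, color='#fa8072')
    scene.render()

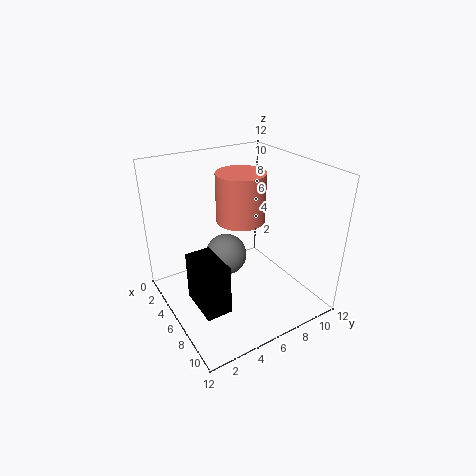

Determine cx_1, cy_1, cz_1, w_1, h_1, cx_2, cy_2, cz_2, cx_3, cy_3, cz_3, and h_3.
cx_1 = 6, cy_1 = 1.25, cz_1 = 2, w_1 = 3.5, h_1 = 4, cx_2 = 5.25, cy_2 = 5.25, cz_2 = 4.25, cx_3 = 3.25, cy_3 = 8, cz_3 = 6, h_3 = 4.5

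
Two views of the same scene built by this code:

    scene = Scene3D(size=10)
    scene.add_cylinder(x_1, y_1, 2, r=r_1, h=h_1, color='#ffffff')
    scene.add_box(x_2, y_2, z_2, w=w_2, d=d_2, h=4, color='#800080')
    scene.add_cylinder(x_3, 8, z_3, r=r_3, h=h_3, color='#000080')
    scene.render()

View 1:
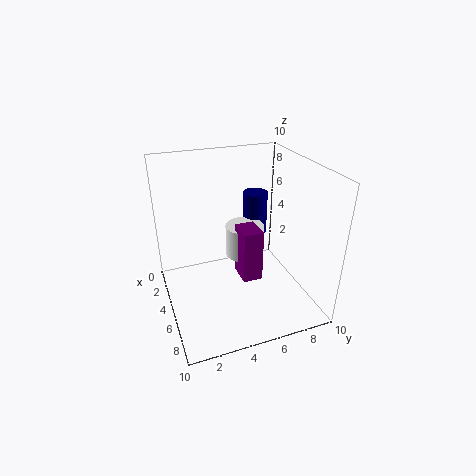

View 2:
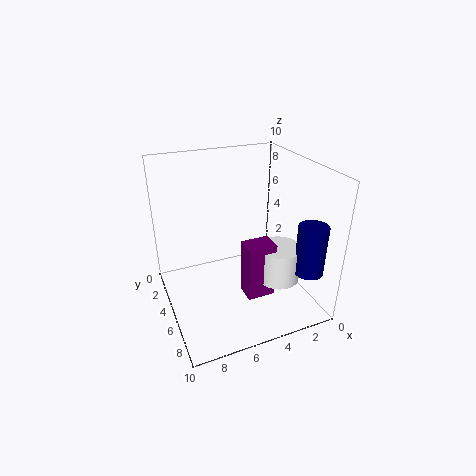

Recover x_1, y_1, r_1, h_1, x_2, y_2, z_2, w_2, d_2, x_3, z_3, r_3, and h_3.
x_1 = 2.5, y_1 = 6.5, r_1 = 1.5, h_1 = 2.5, x_2 = 3, y_2 = 5.5, z_2 = 1, w_2 = 2, d_2 = 1.5, x_3 = 1, z_3 = 3, r_3 = 1, h_3 = 3.5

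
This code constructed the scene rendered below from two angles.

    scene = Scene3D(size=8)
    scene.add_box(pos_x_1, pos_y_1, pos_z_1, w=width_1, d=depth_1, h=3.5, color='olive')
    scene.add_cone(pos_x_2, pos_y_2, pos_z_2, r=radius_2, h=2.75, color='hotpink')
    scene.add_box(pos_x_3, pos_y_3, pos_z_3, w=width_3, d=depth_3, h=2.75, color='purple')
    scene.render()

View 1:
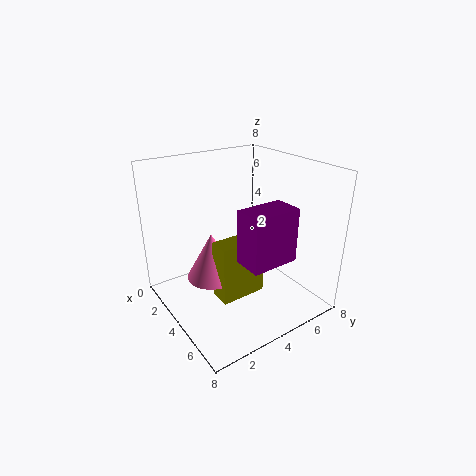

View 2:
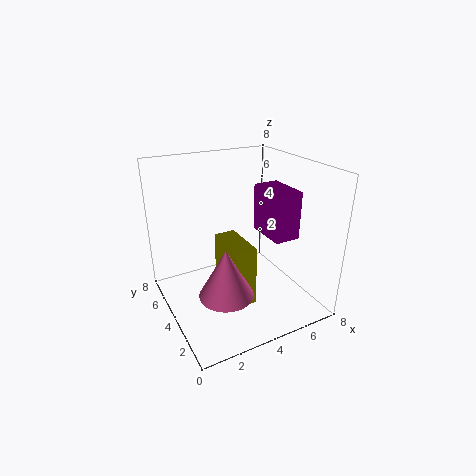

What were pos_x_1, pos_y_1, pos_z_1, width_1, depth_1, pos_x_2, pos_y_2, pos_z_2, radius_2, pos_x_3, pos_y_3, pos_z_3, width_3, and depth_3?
pos_x_1 = 3.25
pos_y_1 = 2.75
pos_z_1 = 0.25
width_1 = 1.25
depth_1 = 2.75
pos_x_2 = 2.75
pos_y_2 = 3
pos_z_2 = 1.25
radius_2 = 1.5
pos_x_3 = 5.75
pos_y_3 = 2.75
pos_z_3 = 3.75
width_3 = 1.5
depth_3 = 2.5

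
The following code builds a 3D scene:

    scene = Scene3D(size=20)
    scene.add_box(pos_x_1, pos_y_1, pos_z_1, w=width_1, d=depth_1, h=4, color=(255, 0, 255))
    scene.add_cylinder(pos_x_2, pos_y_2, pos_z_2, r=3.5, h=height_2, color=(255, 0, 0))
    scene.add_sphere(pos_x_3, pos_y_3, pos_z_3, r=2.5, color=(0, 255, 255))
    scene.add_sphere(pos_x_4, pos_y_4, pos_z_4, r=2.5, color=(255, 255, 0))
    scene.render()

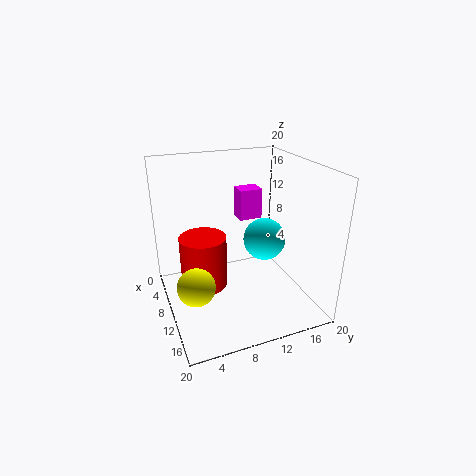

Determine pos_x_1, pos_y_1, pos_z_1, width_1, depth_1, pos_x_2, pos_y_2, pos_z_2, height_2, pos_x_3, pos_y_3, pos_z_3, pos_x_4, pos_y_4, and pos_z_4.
pos_x_1 = 8.5; pos_y_1 = 10; pos_z_1 = 13; width_1 = 2.5; depth_1 = 3; pos_x_2 = 6; pos_y_2 = 6; pos_z_2 = 1; height_2 = 8; pos_x_3 = 16; pos_y_3 = 11; pos_z_3 = 12.5; pos_x_4 = 13; pos_y_4 = 3; pos_z_4 = 5.5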